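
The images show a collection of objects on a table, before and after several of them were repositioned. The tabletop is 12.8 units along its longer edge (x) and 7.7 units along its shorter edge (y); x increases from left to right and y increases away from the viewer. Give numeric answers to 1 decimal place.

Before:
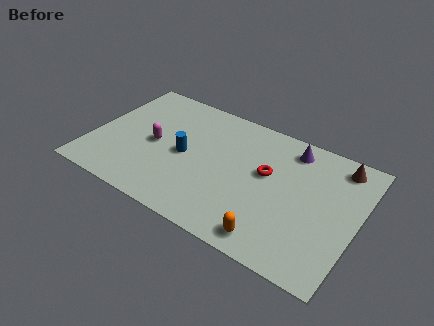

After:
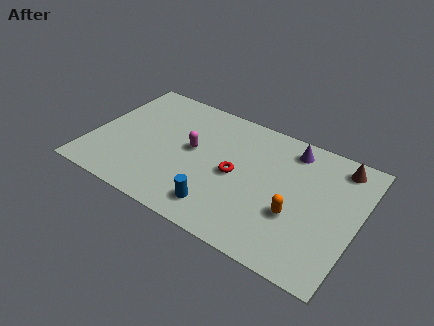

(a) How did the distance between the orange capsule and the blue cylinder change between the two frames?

-1.7

Before: roughly 5.4 units apart; after: 3.7. That's 1.7 units closer together.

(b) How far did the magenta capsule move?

1.9

The magenta capsule was near (3.0, 3.7) before and (4.8, 4.2) after, so it travelled √(1.8² + 0.5²) ≈ 1.9 units.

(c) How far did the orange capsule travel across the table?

2.0

The orange capsule was near (9.2, 1.0) before and (10.0, 2.8) after, so it travelled √(0.8² + 1.8²) ≈ 2.0 units.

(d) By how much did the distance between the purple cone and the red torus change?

+1.4

Before: roughly 2.2 units apart; after: 3.6. That's 1.4 units further apart.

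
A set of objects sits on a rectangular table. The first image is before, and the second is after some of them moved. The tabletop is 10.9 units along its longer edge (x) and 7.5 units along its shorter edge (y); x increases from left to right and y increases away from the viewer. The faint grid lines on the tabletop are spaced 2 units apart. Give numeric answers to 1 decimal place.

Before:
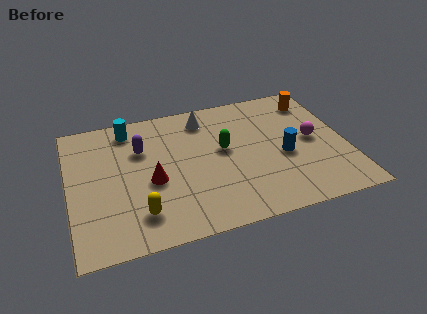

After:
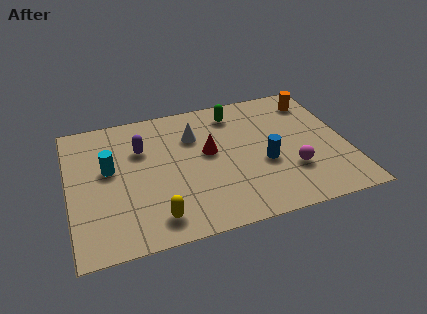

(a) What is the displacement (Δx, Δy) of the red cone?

(2.3, 1.0)

The red cone started near (3.2, 3.2) and ended near (5.5, 4.2).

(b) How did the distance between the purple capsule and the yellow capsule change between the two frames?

+0.4

They were about 3.5 units apart before and 3.9 after — 0.4 units further apart.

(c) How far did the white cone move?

1.0

The white cone was near (5.5, 6.2) before and (5.0, 5.3) after, so it travelled √(0.5² + 0.9²) ≈ 1.0 units.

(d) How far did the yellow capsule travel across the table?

0.7

The yellow capsule moved from about (2.6, 1.6) to (3.2, 1.2), a distance of √(0.6² + 0.4²) ≈ 0.7.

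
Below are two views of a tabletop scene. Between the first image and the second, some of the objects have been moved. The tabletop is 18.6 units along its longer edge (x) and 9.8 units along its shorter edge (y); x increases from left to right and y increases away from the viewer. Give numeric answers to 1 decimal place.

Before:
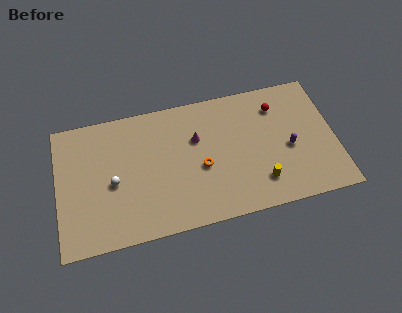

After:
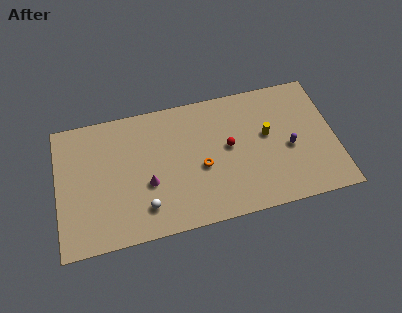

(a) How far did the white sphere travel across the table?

3.0

The white sphere was near (3.7, 4.4) before and (5.7, 2.1) after, so it travelled √(2.0² + 2.3²) ≈ 3.0 units.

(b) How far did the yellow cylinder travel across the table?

3.5

The yellow cylinder moved from about (13.4, 2.2) to (14.1, 5.6), a distance of √(0.7² + 3.4²) ≈ 3.5.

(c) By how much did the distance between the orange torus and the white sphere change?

-1.5

They were about 5.9 units apart before and 4.4 after — 1.5 units closer together.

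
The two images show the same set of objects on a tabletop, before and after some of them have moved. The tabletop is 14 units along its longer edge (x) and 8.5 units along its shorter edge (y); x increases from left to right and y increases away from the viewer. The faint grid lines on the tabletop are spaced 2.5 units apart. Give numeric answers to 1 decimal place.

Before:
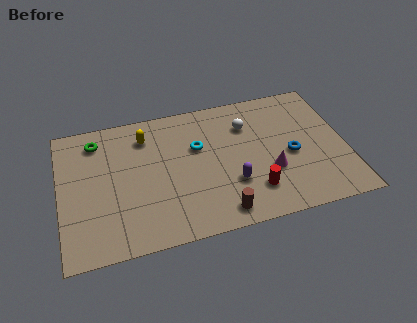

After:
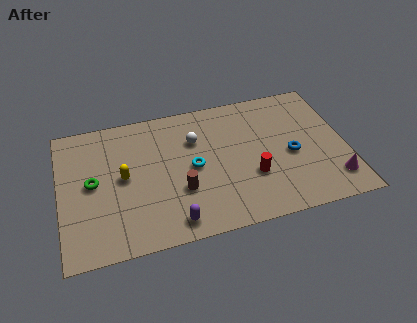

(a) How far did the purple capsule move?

3.4

From (8.3, 2.7) to (5.3, 1.1), the purple capsule covered √(3.0² + 1.6²) ≈ 3.4 units.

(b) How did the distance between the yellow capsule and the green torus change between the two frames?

-0.9

The distance was about 2.4 in the first image and 1.5 in the second, so they moved 0.9 units closer together.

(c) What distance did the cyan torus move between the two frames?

1.2

From (6.8, 5.4) to (6.5, 4.2), the cyan torus covered √(0.3² + 1.2²) ≈ 1.2 units.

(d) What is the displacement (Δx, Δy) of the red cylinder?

(0.0, 0.9)

The red cylinder started near (9.3, 2.0) and ended near (9.3, 2.9).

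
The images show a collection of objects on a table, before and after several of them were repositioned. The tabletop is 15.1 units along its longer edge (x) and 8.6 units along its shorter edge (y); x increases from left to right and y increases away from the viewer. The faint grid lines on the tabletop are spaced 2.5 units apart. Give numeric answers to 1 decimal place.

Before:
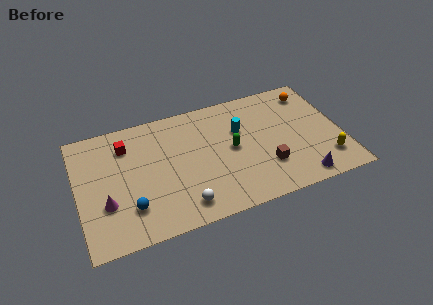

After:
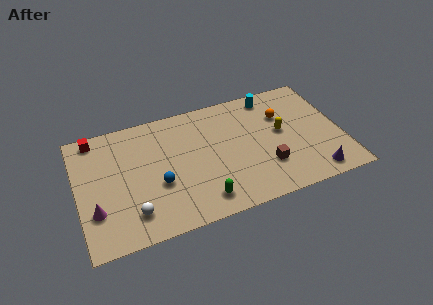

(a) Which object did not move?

the brown cube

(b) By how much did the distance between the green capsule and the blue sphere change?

-3.4

The distance was about 6.4 in the first image and 3.0 in the second, so they moved 3.4 units closer together.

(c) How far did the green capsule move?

3.6

The green capsule moved from about (8.8, 4.4) to (6.8, 1.4), a distance of √(2.0² + 3.0²) ≈ 3.6.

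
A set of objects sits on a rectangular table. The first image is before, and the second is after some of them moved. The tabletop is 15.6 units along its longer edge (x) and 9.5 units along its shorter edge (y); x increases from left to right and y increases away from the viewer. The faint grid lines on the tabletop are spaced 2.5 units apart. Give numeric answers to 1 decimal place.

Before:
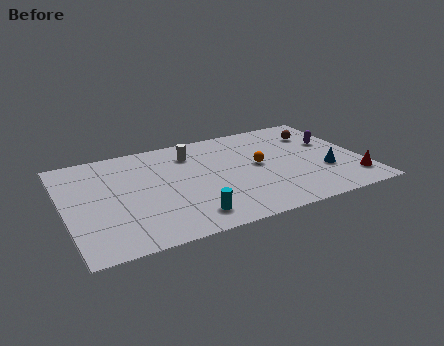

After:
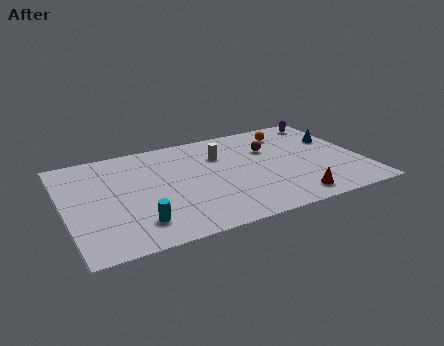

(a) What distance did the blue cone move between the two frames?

3.2

The blue cone moved from about (13.5, 3.2) to (14.6, 6.2), a distance of √(1.1² + 3.0²) ≈ 3.2.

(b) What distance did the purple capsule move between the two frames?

2.4

The purple capsule moved from about (14.3, 5.9) to (14.4, 8.3), a distance of √(0.1² + 2.4²) ≈ 2.4.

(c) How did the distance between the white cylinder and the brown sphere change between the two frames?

-4.2

Before: roughly 6.8 units apart; after: 2.6. That's 4.2 units closer together.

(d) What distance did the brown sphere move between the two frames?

2.8

The brown sphere was near (13.7, 7.1) before and (11.0, 6.4) after, so it travelled √(2.7² + 0.7²) ≈ 2.8 units.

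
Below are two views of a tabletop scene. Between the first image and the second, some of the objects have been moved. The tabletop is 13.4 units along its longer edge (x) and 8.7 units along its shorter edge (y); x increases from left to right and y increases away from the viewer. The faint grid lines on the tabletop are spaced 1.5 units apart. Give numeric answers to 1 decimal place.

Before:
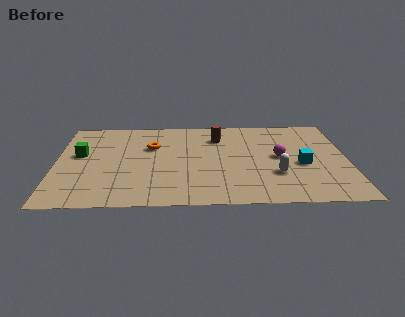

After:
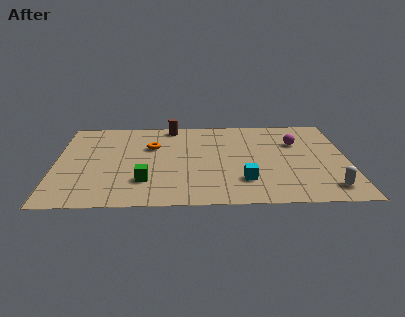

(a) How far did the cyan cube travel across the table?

3.1

The cyan cube was near (11.3, 3.7) before and (8.6, 2.2) after, so it travelled √(2.7² + 1.5²) ≈ 3.1 units.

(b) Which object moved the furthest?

the green cube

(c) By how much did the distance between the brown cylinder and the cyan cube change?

+1.7

The distance was about 4.8 in the first image and 6.5 in the second, so they moved 1.7 units further apart.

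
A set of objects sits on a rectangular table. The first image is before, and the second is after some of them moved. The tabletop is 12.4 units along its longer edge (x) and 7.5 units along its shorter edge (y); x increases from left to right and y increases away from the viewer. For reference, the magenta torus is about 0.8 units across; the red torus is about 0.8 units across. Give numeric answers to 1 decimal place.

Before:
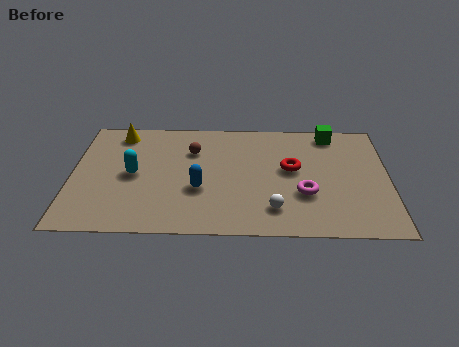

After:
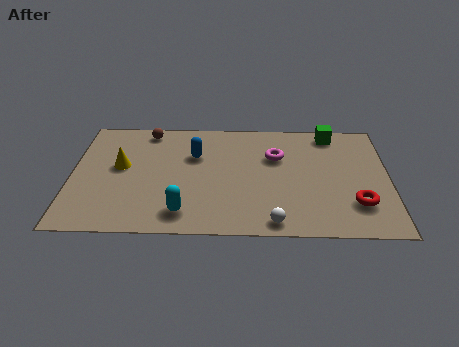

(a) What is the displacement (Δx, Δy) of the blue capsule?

(-0.2, 2.2)

The blue capsule started near (5.0, 2.8) and ended near (4.8, 5.0).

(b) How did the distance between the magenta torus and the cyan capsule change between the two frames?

-1.6

The distance was about 6.8 in the first image and 5.2 in the second, so they moved 1.6 units closer together.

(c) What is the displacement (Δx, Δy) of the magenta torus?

(-1.1, 2.4)

The magenta torus was at about (9.1, 2.6) and moved to about (8.0, 5.0).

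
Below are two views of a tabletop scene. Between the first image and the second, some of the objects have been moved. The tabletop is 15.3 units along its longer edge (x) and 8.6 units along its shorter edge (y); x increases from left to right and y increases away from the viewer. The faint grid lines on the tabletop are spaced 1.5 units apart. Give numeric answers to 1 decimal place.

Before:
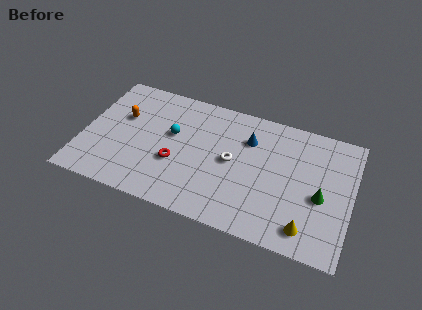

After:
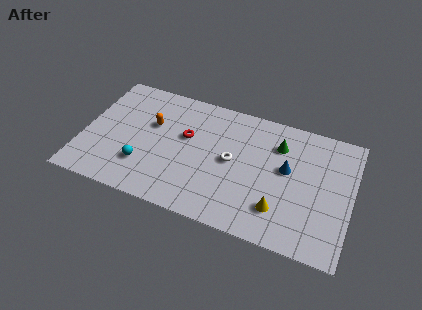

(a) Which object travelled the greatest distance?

the green cone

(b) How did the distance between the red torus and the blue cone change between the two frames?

+0.9

They were about 4.9 units apart before and 5.8 after — 0.9 units further apart.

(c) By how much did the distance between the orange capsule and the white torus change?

-1.7

The distance was about 6.5 in the first image and 4.8 in the second, so they moved 1.7 units closer together.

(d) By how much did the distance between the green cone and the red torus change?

-2.9

Before: roughly 8.2 units apart; after: 5.3. That's 2.9 units closer together.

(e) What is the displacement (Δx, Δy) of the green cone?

(-2.6, 2.7)

The green cone was at about (13.6, 3.7) and moved to about (11.0, 6.4).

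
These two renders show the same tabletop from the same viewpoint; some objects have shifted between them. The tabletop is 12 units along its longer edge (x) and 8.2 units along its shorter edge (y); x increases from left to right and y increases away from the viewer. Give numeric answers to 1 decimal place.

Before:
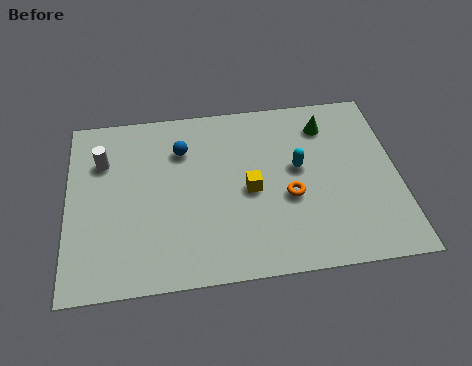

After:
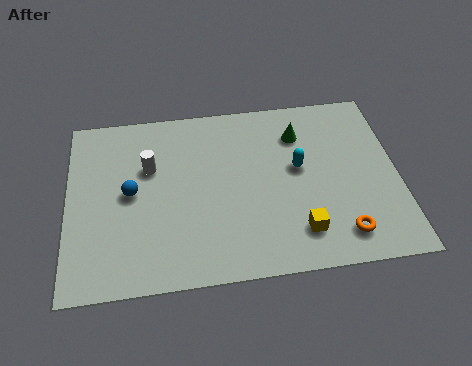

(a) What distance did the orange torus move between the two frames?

2.6

From (8.0, 3.3) to (9.8, 1.4), the orange torus covered √(1.8² + 1.9²) ≈ 2.6 units.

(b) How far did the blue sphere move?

2.6

The blue sphere moved from about (4.2, 6.0) to (2.3, 4.2), a distance of √(1.9² + 1.8²) ≈ 2.6.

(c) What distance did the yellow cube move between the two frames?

2.7

The yellow cube was near (6.6, 3.8) before and (8.3, 1.7) after, so it travelled √(1.7² + 2.1²) ≈ 2.7 units.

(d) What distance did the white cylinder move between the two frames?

1.8

From (1.3, 5.8) to (3.0, 5.3), the white cylinder covered √(1.7² + 0.5²) ≈ 1.8 units.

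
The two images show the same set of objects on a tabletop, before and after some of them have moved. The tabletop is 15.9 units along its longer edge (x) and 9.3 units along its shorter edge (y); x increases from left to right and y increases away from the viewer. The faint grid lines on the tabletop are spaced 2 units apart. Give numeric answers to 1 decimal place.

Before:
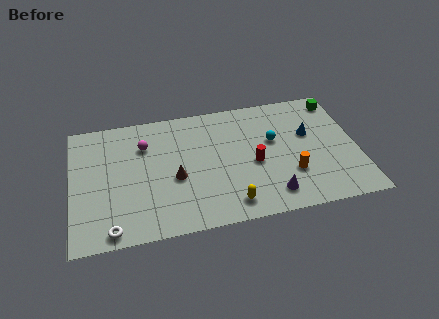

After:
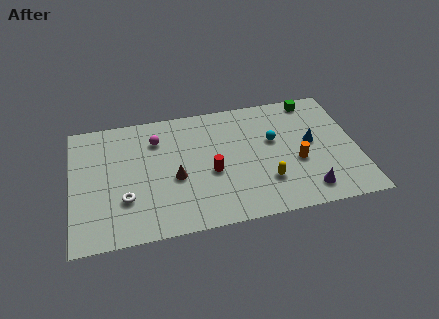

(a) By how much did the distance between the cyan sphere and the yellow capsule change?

-1.9

The distance was about 5.0 in the first image and 3.1 in the second, so they moved 1.9 units closer together.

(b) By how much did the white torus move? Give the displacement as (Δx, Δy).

(0.8, 2.0)

The white torus started near (2.1, 0.9) and ended near (2.9, 2.9).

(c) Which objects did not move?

the cyan sphere and the brown cone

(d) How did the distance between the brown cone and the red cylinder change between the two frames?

-2.4

The distance was about 4.4 in the first image and 2.0 in the second, so they moved 2.4 units closer together.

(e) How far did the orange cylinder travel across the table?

0.9

The orange cylinder moved from about (12.1, 2.9) to (12.5, 3.7), a distance of √(0.4² + 0.8²) ≈ 0.9.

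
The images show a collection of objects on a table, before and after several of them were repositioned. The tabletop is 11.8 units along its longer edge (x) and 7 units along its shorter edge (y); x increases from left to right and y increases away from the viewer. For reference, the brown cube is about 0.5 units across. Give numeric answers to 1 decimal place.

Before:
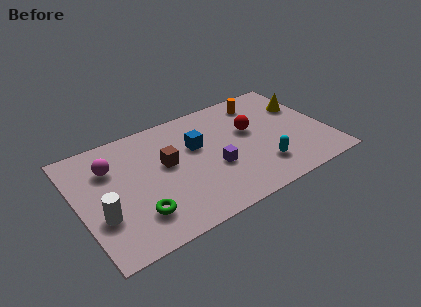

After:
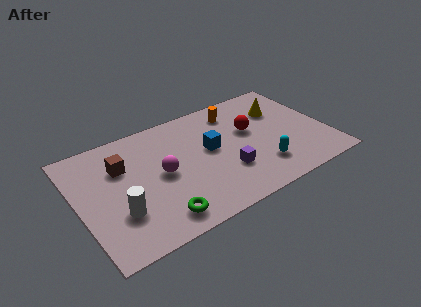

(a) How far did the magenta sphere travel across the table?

2.7

From (1.7, 5.0) to (3.9, 3.5), the magenta sphere covered √(2.2² + 1.5²) ≈ 2.7 units.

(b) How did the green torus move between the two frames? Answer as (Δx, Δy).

(0.9, -0.6)

The green torus started near (2.5, 1.7) and ended near (3.4, 1.1).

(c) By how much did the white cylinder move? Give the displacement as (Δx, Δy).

(0.8, -0.2)

The white cylinder started near (0.9, 2.4) and ended near (1.7, 2.2).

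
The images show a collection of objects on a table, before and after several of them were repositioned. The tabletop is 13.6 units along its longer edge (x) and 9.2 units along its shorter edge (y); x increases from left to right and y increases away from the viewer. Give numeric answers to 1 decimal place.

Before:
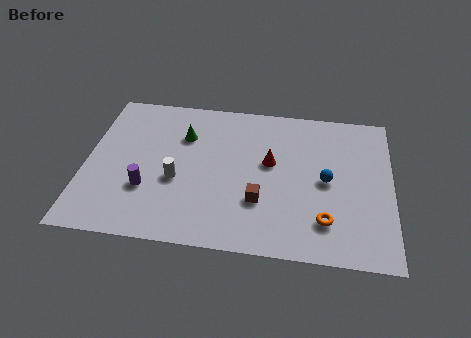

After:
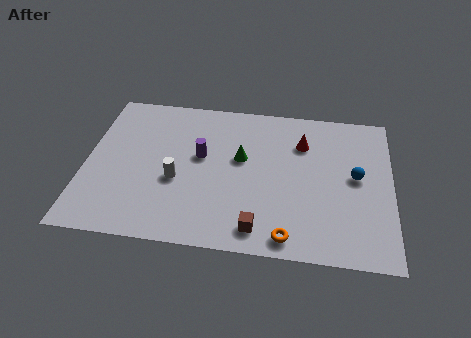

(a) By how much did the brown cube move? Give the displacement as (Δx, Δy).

(0.0, -1.6)

From the two frames, the brown cube sits at roughly (7.8, 2.9) before and (7.8, 1.3) after.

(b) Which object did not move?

the white cylinder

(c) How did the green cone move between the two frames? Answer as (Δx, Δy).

(2.6, -1.1)

From the two frames, the green cone sits at roughly (4.3, 6.5) before and (6.9, 5.4) after.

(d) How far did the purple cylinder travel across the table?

3.3

The purple cylinder moved from about (2.8, 3.0) to (5.1, 5.3), a distance of √(2.3² + 2.3²) ≈ 3.3.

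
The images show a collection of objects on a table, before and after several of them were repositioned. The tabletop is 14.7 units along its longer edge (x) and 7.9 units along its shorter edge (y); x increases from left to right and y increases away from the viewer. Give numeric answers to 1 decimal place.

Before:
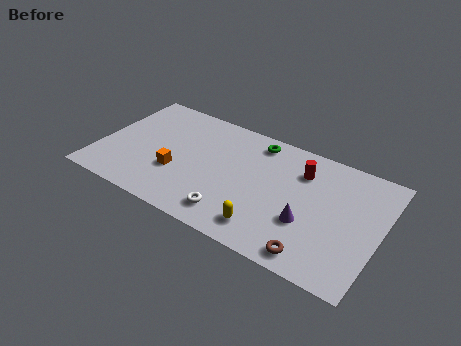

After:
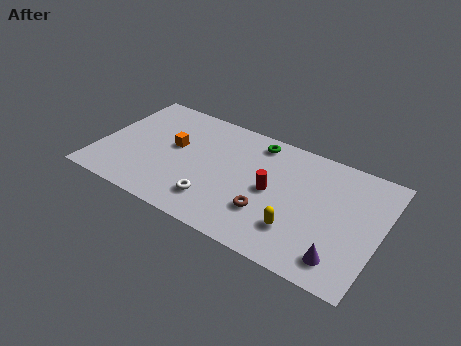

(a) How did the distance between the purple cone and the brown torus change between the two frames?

+2.1

Before: roughly 1.9 units apart; after: 4.0. That's 2.1 units further apart.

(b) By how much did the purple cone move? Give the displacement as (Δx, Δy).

(1.9, -1.4)

The purple cone was at about (11.1, 2.8) and moved to about (13.0, 1.4).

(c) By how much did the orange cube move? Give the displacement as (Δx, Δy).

(-0.4, 1.7)

From the two frames, the orange cube sits at roughly (4.2, 2.8) before and (3.8, 4.5) after.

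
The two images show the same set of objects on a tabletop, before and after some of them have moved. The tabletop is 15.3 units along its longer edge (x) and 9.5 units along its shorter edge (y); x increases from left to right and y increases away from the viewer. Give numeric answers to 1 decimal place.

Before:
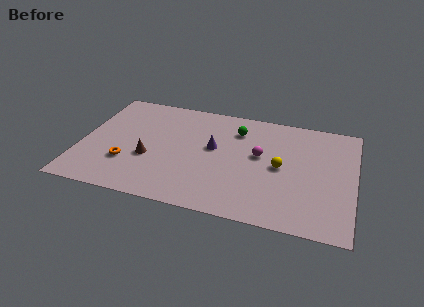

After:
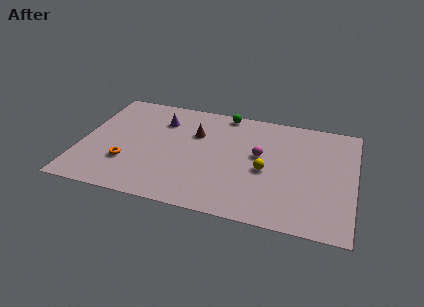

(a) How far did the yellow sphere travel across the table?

0.9

The yellow sphere was near (11.2, 4.7) before and (10.4, 4.2) after, so it travelled √(0.8² + 0.5²) ≈ 0.9 units.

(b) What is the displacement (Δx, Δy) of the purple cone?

(-3.1, 1.7)

The purple cone started near (7.4, 5.4) and ended near (4.3, 7.1).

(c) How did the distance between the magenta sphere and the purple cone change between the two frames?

+3.3

Before: roughly 2.6 units apart; after: 5.9. That's 3.3 units further apart.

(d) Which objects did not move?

the magenta sphere and the orange torus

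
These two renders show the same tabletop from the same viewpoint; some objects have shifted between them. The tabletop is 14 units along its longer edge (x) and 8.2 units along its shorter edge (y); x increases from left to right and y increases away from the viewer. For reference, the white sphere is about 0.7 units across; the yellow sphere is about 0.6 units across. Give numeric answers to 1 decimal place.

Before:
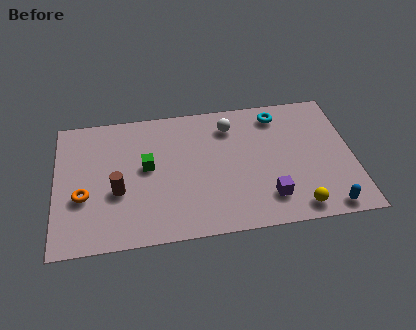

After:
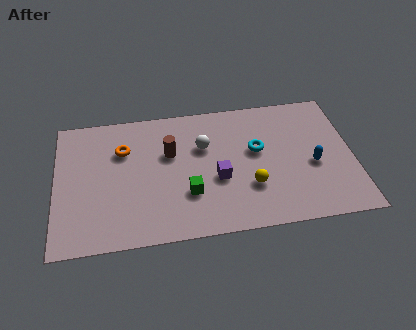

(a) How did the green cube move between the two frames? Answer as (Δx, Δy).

(1.9, -1.9)

The green cube started near (4.3, 4.5) and ended near (6.2, 2.6).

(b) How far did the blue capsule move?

2.7

The blue capsule moved from about (12.6, 0.8) to (12.1, 3.5), a distance of √(0.5² + 2.7²) ≈ 2.7.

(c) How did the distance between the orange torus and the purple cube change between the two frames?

-3.7

The distance was about 8.7 in the first image and 5.0 in the second, so they moved 3.7 units closer together.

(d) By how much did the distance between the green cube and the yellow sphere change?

-4.8

They were about 7.7 units apart before and 2.9 after — 4.8 units closer together.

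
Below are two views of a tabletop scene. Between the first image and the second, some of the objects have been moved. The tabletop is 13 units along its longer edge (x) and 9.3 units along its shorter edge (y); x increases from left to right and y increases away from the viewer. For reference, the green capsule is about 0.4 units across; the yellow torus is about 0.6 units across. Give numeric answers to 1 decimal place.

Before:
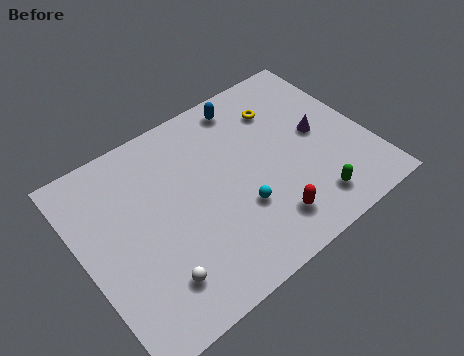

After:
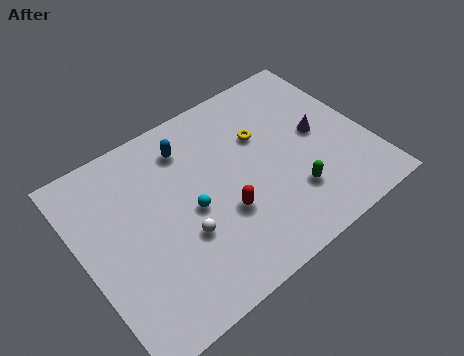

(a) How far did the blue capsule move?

3.0

From (8.2, 8.1) to (5.3, 7.4), the blue capsule covered √(2.9² + 0.7²) ≈ 3.0 units.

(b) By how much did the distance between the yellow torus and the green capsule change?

-1.8

They were about 5.4 units apart before and 3.6 after — 1.8 units closer together.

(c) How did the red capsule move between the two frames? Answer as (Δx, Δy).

(-1.7, 1.5)

The red capsule started near (7.8, 1.8) and ended near (6.1, 3.3).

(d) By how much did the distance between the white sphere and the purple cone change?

-1.8

They were about 8.7 units apart before and 6.9 after — 1.8 units closer together.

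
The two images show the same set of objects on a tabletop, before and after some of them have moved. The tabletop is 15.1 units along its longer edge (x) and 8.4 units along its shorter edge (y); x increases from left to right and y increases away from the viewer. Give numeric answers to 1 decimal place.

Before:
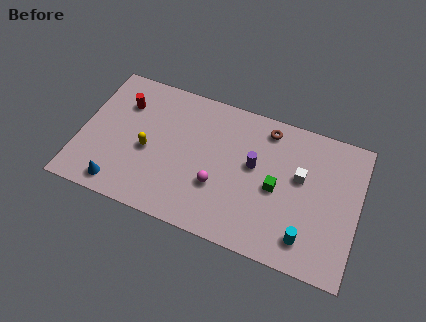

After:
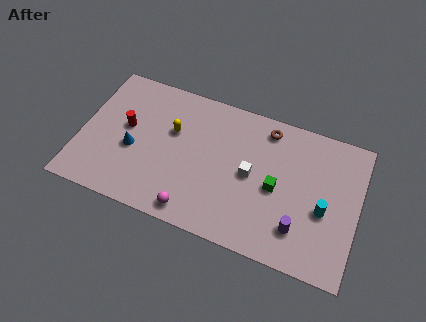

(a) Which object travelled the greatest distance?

the purple cylinder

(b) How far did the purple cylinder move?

3.9

From (9.4, 4.8) to (12.1, 2.0), the purple cylinder covered √(2.7² + 2.8²) ≈ 3.9 units.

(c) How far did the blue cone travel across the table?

2.5

From (2.4, 1.1) to (2.9, 3.5), the blue cone covered √(0.5² + 2.4²) ≈ 2.5 units.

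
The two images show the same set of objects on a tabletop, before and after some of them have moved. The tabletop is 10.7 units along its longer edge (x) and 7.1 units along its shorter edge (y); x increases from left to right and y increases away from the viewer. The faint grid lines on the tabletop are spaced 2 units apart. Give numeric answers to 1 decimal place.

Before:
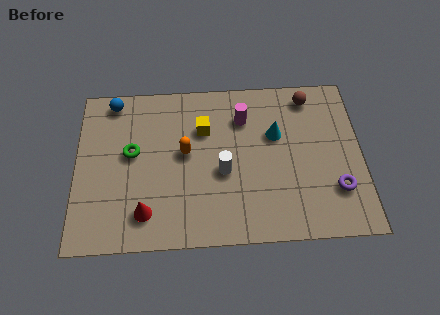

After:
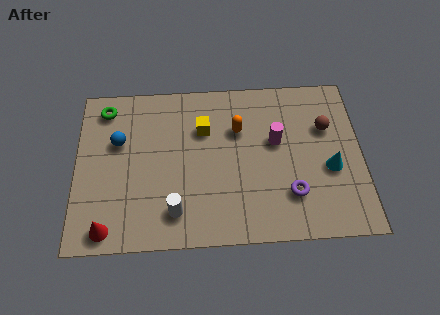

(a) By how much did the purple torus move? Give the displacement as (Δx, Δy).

(-1.7, -0.1)

The purple torus was at about (9.7, 2.0) and moved to about (8.0, 1.9).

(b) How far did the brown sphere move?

1.5

From (8.8, 6.1) to (9.4, 4.7), the brown sphere covered √(0.6² + 1.4²) ≈ 1.5 units.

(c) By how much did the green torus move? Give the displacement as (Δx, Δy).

(-1.0, 2.0)

From the two frames, the green torus sits at roughly (2.1, 4.0) before and (1.1, 6.0) after.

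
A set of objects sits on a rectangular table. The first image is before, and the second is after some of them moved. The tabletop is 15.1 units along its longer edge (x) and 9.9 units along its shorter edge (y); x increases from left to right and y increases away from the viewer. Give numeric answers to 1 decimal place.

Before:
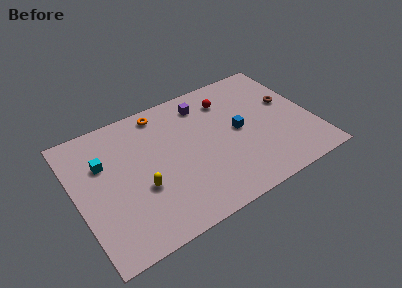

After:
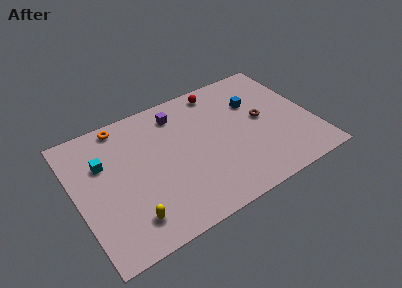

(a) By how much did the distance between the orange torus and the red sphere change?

+2.0

They were about 4.3 units apart before and 6.3 after — 2.0 units further apart.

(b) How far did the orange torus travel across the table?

2.5

The orange torus moved from about (5.9, 8.7) to (3.4, 8.9), a distance of √(2.5² + 0.2²) ≈ 2.5.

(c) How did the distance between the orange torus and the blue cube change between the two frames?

+2.8

They were about 5.8 units apart before and 8.6 after — 2.8 units further apart.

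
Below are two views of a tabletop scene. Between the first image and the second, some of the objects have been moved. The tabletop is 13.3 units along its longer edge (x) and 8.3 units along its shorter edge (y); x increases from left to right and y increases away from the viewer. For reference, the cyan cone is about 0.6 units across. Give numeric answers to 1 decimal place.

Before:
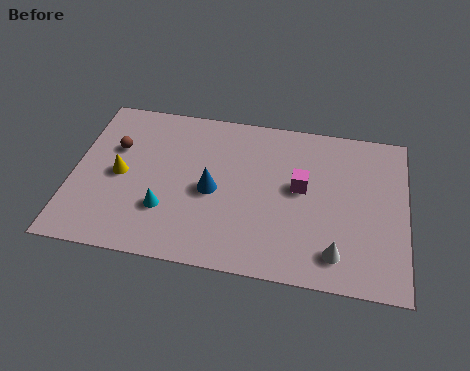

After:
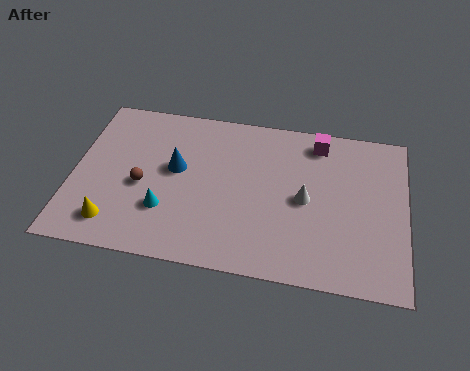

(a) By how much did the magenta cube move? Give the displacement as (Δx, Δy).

(0.6, 2.5)

The magenta cube started near (9.1, 4.6) and ended near (9.7, 7.1).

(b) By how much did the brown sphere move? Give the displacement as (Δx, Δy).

(1.2, -1.8)

From the two frames, the brown sphere sits at roughly (1.6, 5.4) before and (2.8, 3.6) after.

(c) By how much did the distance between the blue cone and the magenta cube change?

+2.5

Before: roughly 3.6 units apart; after: 6.1. That's 2.5 units further apart.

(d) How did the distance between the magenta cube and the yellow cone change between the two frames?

+2.5

The distance was about 7.2 in the first image and 9.7 in the second, so they moved 2.5 units further apart.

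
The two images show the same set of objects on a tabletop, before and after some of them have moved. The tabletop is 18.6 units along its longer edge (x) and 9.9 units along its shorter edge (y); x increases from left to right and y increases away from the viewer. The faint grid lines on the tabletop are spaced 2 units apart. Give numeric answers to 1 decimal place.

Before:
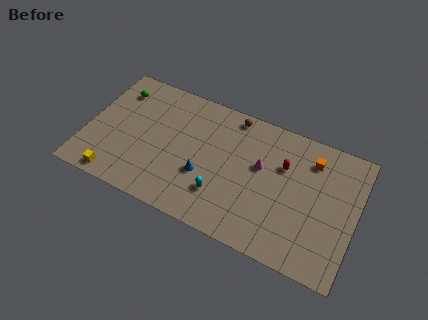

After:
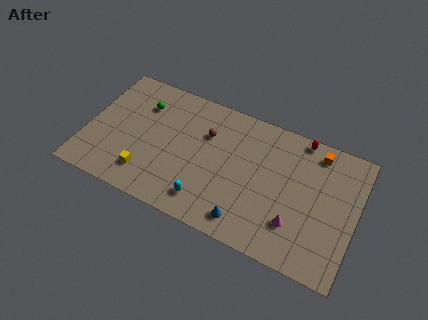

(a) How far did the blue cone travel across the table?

3.8

From (8.3, 3.6) to (11.5, 1.5), the blue cone covered √(3.2² + 2.1²) ≈ 3.8 units.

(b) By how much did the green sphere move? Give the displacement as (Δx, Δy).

(1.8, -0.5)

The green sphere was at about (1.7, 7.8) and moved to about (3.5, 7.3).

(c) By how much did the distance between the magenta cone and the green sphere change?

+1.6

The distance was about 10.5 in the first image and 12.1 in the second, so they moved 1.6 units further apart.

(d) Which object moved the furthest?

the magenta cone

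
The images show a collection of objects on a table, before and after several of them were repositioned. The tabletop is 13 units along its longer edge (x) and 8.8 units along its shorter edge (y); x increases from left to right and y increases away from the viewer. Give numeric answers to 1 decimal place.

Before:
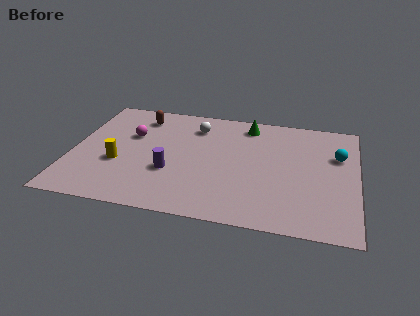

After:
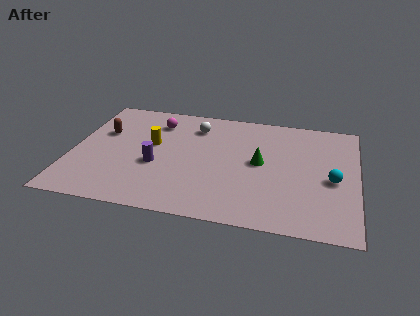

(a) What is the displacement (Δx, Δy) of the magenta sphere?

(1.1, 1.3)

The magenta sphere started near (2.6, 5.6) and ended near (3.7, 6.9).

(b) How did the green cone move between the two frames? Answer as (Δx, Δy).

(0.7, -2.9)

The green cone was at about (7.9, 7.5) and moved to about (8.6, 4.6).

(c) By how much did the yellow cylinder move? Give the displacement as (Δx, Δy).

(1.4, 1.8)

The yellow cylinder started near (2.2, 3.3) and ended near (3.6, 5.1).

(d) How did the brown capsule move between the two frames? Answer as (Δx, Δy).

(-1.6, -1.6)

The brown capsule was at about (2.9, 7.2) and moved to about (1.3, 5.6).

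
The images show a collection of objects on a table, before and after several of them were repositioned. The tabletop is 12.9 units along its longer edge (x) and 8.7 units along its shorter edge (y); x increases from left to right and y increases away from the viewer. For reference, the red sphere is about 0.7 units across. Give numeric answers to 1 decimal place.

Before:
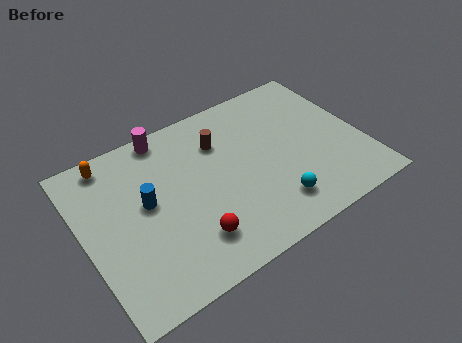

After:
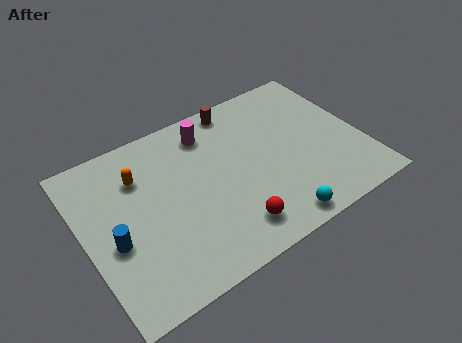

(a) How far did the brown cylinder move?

1.9

From (6.6, 6.3) to (7.7, 7.8), the brown cylinder covered √(1.1² + 1.5²) ≈ 1.9 units.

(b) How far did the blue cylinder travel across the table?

2.1

The blue cylinder moved from about (2.9, 4.8) to (1.2, 3.6), a distance of √(1.7² + 1.2²) ≈ 2.1.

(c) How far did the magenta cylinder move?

2.1

The magenta cylinder moved from about (4.3, 7.9) to (6.2, 7.1), a distance of √(1.9² + 0.8²) ≈ 2.1.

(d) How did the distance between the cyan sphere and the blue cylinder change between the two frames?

+1.3

The distance was about 6.2 in the first image and 7.5 in the second, so they moved 1.3 units further apart.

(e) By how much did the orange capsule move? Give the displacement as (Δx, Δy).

(1.1, -1.4)

From the two frames, the orange capsule sits at roughly (1.7, 7.7) before and (2.8, 6.3) after.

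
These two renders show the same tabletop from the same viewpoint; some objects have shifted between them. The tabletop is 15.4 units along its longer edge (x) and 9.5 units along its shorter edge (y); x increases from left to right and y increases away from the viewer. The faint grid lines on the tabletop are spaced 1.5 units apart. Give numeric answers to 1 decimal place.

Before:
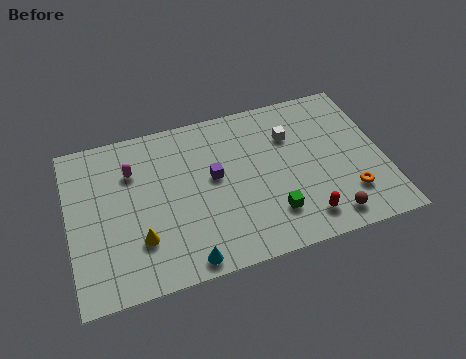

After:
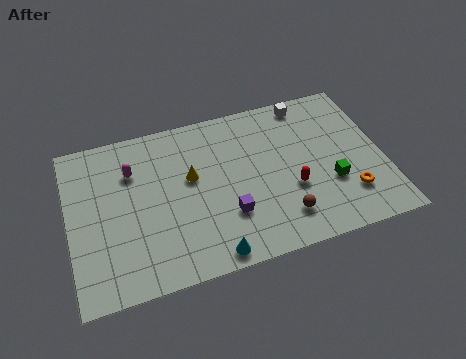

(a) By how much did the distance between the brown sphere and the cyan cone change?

-3.2

The distance was about 7.0 in the first image and 3.8 in the second, so they moved 3.2 units closer together.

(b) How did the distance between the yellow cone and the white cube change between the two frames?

-2.0

The distance was about 8.7 in the first image and 6.7 in the second, so they moved 2.0 units closer together.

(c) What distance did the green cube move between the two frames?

3.2

From (9.7, 2.3) to (12.7, 3.3), the green cube covered √(3.0² + 1.0²) ≈ 3.2 units.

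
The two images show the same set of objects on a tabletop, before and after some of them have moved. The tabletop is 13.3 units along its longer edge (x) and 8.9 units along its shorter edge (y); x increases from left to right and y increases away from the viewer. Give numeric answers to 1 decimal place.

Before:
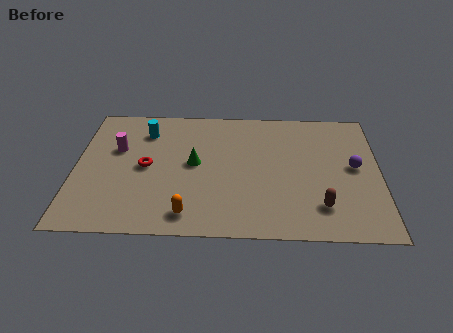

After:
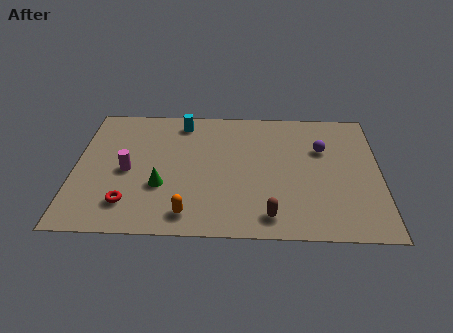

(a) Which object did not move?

the orange capsule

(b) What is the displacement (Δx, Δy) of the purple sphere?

(-1.4, 1.2)

The purple sphere was at about (12.2, 4.7) and moved to about (10.8, 5.9).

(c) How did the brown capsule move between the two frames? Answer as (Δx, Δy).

(-2.2, -0.7)

The brown capsule was at about (10.7, 2.0) and moved to about (8.5, 1.3).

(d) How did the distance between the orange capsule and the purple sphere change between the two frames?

-0.6

The distance was about 8.0 in the first image and 7.4 in the second, so they moved 0.6 units closer together.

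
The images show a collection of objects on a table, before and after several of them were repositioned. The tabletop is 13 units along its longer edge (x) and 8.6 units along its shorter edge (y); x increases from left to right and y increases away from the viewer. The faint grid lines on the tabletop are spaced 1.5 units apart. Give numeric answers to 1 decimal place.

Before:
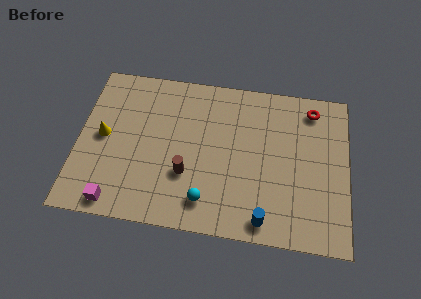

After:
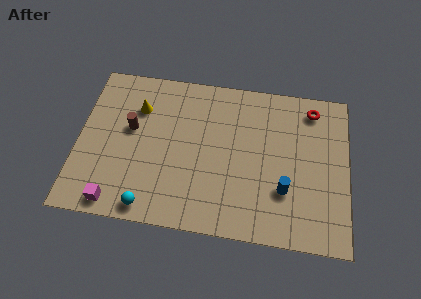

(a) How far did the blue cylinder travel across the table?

1.9

The blue cylinder moved from about (9.1, 1.0) to (10.0, 2.7), a distance of √(0.9² + 1.7²) ≈ 1.9.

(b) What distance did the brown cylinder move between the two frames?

3.5

The brown cylinder moved from about (5.3, 2.9) to (2.5, 5.0), a distance of √(2.8² + 2.1²) ≈ 3.5.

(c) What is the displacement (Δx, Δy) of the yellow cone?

(1.6, 1.8)

The yellow cone was at about (1.2, 4.4) and moved to about (2.8, 6.2).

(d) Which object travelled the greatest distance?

the brown cylinder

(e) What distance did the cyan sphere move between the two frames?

2.8

From (6.3, 1.6) to (3.6, 0.9), the cyan sphere covered √(2.7² + 0.7²) ≈ 2.8 units.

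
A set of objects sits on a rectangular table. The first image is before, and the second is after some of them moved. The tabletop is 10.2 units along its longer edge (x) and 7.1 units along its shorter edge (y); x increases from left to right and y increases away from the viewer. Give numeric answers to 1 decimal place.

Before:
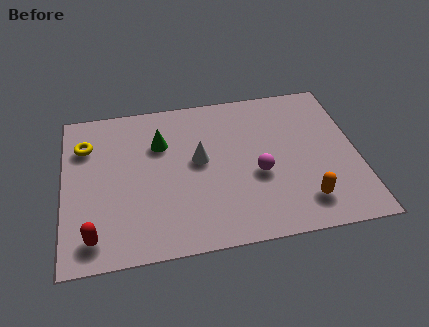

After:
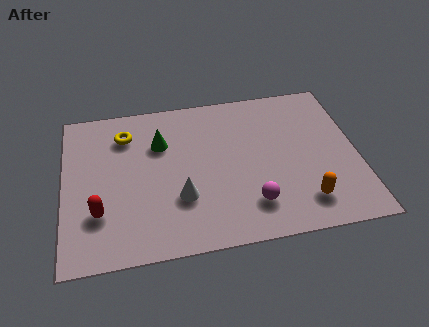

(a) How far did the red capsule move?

1.0

The red capsule moved from about (1.0, 1.1) to (1.2, 2.1), a distance of √(0.2² + 1.0²) ≈ 1.0.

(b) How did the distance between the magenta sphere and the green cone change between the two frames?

+0.6

They were about 3.9 units apart before and 4.5 after — 0.6 units further apart.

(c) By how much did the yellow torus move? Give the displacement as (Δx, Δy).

(1.4, 0.3)

The yellow torus started near (0.8, 5.2) and ended near (2.2, 5.5).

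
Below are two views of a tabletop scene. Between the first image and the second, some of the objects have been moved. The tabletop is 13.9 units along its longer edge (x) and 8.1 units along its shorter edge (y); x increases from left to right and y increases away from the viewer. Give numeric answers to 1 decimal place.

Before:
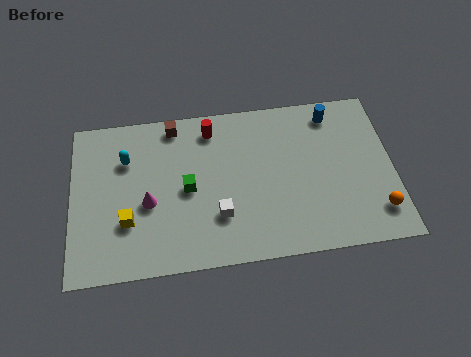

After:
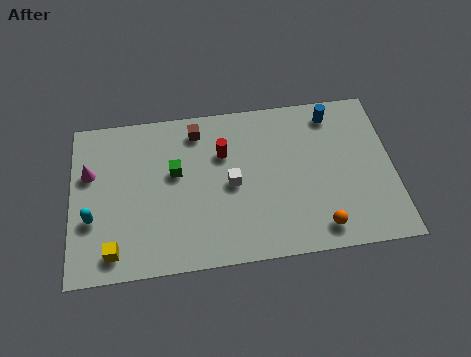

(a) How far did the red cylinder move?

1.4

From (6.1, 6.8) to (6.6, 5.5), the red cylinder covered √(0.5² + 1.3²) ≈ 1.4 units.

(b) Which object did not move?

the blue cylinder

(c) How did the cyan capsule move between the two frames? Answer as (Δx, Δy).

(-1.5, -2.8)

The cyan capsule was at about (2.4, 5.7) and moved to about (0.9, 2.9).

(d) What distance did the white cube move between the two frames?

1.6

The white cube moved from about (6.3, 2.4) to (6.9, 3.9), a distance of √(0.6² + 1.5²) ≈ 1.6.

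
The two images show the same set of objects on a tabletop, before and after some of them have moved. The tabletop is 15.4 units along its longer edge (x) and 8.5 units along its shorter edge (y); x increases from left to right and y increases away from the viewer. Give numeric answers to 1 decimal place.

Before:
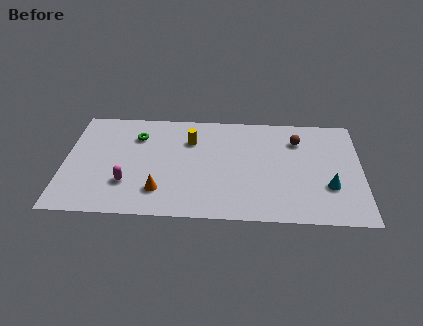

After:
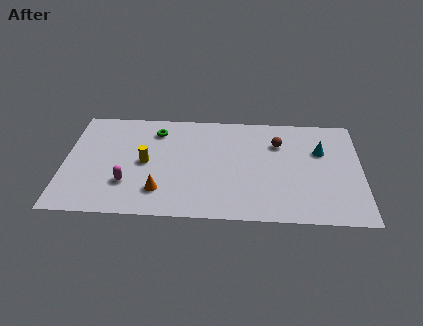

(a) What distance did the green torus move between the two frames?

1.1

The green torus moved from about (3.7, 6.3) to (4.7, 6.8), a distance of √(1.0² + 0.5²) ≈ 1.1.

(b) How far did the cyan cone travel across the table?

2.8

From (13.7, 2.8) to (13.3, 5.6), the cyan cone covered √(0.4² + 2.8²) ≈ 2.8 units.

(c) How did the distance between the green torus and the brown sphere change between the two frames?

-2.0

Before: roughly 8.4 units apart; after: 6.4. That's 2.0 units closer together.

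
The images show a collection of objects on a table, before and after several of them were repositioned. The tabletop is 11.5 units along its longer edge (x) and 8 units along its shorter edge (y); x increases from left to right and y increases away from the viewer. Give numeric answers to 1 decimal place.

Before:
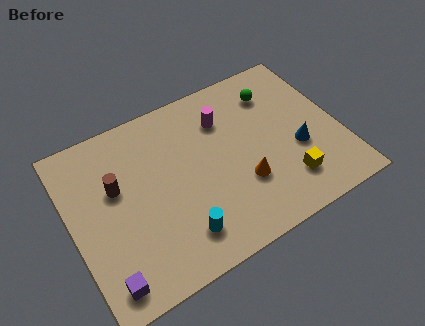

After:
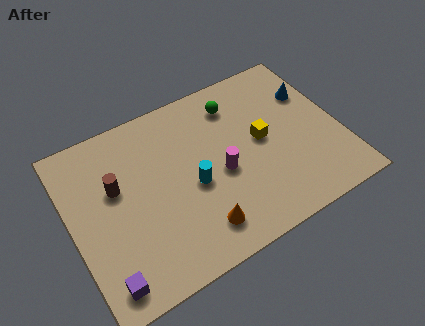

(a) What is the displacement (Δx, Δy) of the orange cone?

(-2.1, -1.1)

From the two frames, the orange cone sits at roughly (7.1, 2.6) before and (5.0, 1.5) after.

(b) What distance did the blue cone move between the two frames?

2.6

From (9.6, 3.1) to (10.6, 5.5), the blue cone covered √(1.0² + 2.4²) ≈ 2.6 units.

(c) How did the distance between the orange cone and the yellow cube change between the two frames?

+2.2

Before: roughly 2.0 units apart; after: 4.2. That's 2.2 units further apart.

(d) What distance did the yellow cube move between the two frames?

2.5

The yellow cube moved from about (8.9, 1.8) to (8.2, 4.2), a distance of √(0.7² + 2.4²) ≈ 2.5.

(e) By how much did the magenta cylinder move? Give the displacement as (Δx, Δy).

(-0.5, -2.4)

From the two frames, the magenta cylinder sits at roughly (6.8, 5.9) before and (6.3, 3.5) after.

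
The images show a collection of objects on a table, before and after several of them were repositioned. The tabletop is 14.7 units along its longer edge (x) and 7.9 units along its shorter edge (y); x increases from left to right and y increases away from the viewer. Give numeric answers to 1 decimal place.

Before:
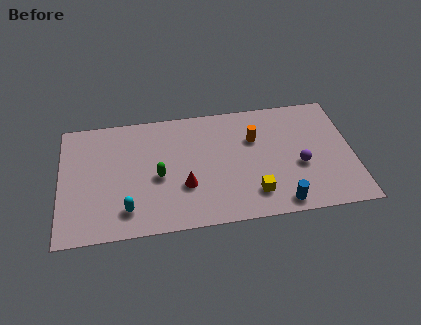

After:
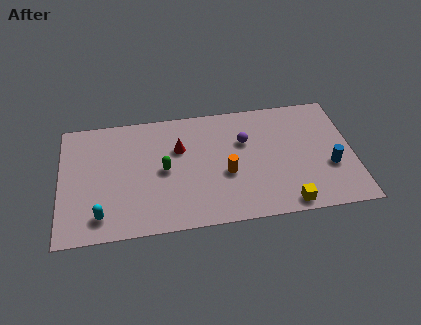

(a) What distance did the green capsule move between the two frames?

0.5

From (4.9, 3.5) to (5.2, 3.9), the green capsule covered √(0.3² + 0.4²) ≈ 0.5 units.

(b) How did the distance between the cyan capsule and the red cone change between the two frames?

+2.4

They were about 3.1 units apart before and 5.5 after — 2.4 units further apart.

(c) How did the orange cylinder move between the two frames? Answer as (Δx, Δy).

(-1.5, -2.1)

The orange cylinder started near (9.8, 5.3) and ended near (8.3, 3.2).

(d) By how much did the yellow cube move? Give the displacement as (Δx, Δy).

(1.6, -0.9)

The yellow cube started near (9.6, 1.7) and ended near (11.2, 0.8).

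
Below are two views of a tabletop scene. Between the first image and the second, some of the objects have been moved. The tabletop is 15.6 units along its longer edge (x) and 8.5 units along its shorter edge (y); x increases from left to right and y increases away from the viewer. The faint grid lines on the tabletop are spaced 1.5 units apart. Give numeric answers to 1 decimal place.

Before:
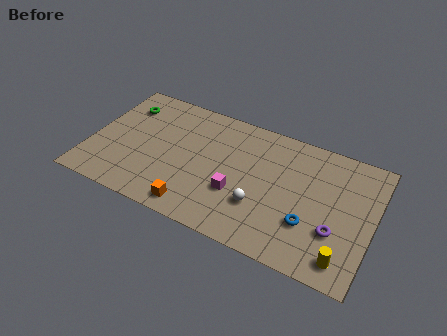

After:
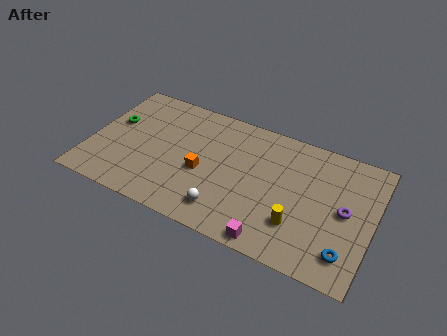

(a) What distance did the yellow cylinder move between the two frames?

2.8

From (14.3, 1.3) to (11.7, 2.4), the yellow cylinder covered √(2.6² + 1.1²) ≈ 2.8 units.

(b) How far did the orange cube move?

2.5

The orange cube was near (6.2, 1.1) before and (6.3, 3.6) after, so it travelled √(0.1² + 2.5²) ≈ 2.5 units.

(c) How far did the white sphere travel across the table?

2.1

The white sphere was near (9.6, 2.7) before and (7.8, 1.6) after, so it travelled √(1.8² + 1.1²) ≈ 2.1 units.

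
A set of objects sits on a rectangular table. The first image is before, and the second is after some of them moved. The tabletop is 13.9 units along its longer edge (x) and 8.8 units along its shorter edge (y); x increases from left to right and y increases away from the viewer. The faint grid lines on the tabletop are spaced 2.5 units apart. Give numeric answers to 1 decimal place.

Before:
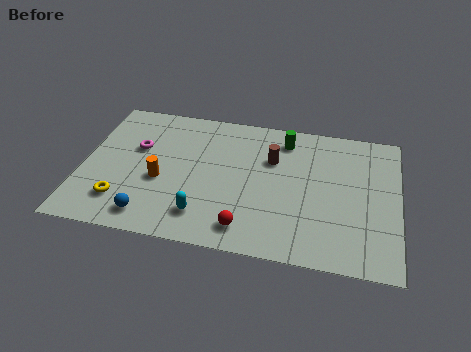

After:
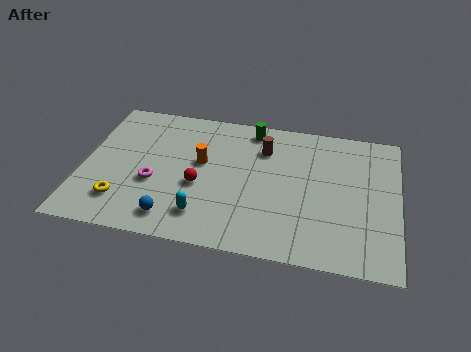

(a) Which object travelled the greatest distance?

the red sphere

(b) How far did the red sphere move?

3.1

From (7.4, 1.4) to (5.2, 3.6), the red sphere covered √(2.2² + 2.2²) ≈ 3.1 units.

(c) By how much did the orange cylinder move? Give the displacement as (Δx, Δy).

(1.7, 1.5)

From the two frames, the orange cylinder sits at roughly (3.5, 3.6) before and (5.2, 5.1) after.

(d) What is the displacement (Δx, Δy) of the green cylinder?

(-1.5, 0.4)

From the two frames, the green cylinder sits at roughly (8.8, 7.3) before and (7.3, 7.7) after.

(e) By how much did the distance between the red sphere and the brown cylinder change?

-0.6

Before: roughly 4.6 units apart; after: 4.0. That's 0.6 units closer together.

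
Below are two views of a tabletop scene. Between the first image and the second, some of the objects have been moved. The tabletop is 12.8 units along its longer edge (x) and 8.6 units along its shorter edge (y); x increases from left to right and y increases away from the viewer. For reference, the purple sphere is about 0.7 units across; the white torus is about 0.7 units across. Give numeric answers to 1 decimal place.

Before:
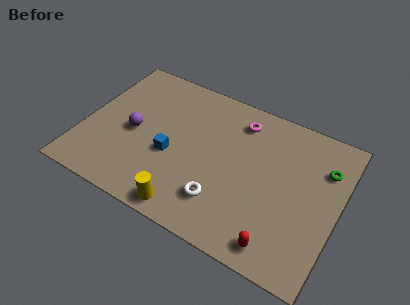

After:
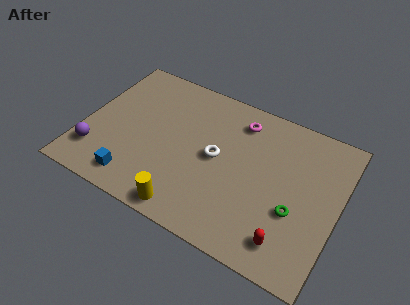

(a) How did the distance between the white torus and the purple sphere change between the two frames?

+1.1

Before: roughly 5.2 units apart; after: 6.3. That's 1.1 units further apart.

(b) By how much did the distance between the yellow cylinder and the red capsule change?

+0.4

Before: roughly 4.5 units apart; after: 4.9. That's 0.4 units further apart.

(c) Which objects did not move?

the yellow cylinder and the magenta torus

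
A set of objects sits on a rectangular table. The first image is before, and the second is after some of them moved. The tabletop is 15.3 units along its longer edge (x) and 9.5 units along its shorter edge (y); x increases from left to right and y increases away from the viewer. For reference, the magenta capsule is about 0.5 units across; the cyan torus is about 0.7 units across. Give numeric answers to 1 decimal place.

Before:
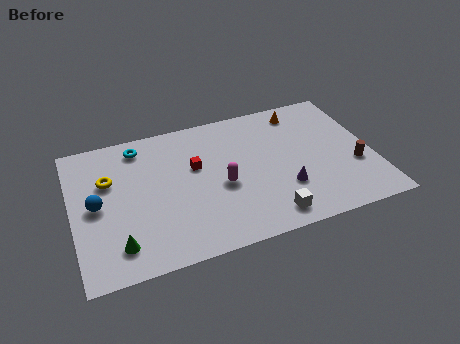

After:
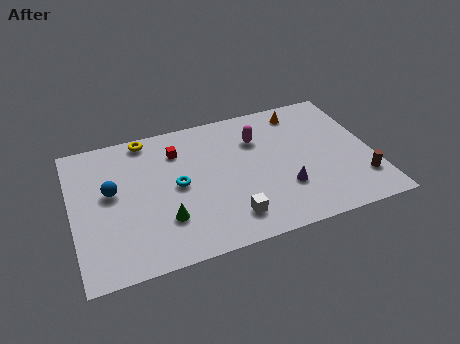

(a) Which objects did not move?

the purple cone and the orange cone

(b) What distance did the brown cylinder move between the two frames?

1.1

The brown cylinder moved from about (14.3, 3.4) to (14.5, 2.3), a distance of √(0.2² + 1.1²) ≈ 1.1.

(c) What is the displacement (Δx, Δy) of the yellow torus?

(2.1, 2.4)

The yellow torus was at about (1.9, 6.2) and moved to about (4.0, 8.6).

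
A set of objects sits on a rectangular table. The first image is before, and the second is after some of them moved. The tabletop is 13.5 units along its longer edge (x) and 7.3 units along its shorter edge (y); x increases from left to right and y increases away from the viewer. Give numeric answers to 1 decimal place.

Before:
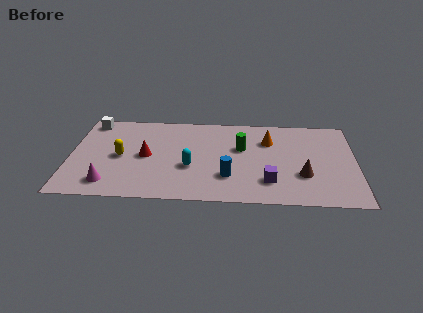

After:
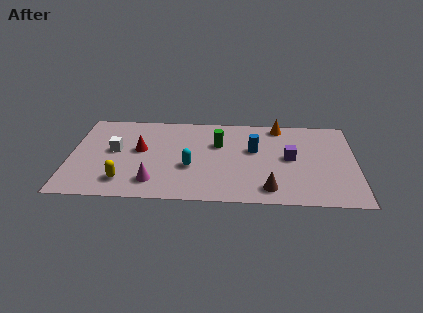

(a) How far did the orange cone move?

1.4

The orange cone moved from about (9.4, 5.2) to (9.9, 6.5), a distance of √(0.5² + 1.3²) ≈ 1.4.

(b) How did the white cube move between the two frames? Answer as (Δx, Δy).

(1.2, -2.4)

The white cube started near (0.9, 6.4) and ended near (2.1, 4.0).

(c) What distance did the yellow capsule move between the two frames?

2.0

The yellow capsule was near (2.4, 3.5) before and (2.6, 1.5) after, so it travelled √(0.2² + 2.0²) ≈ 2.0 units.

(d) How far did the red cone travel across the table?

0.6

The red cone was near (3.6, 3.6) before and (3.3, 4.1) after, so it travelled √(0.3² + 0.5²) ≈ 0.6 units.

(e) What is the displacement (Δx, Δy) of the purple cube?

(1.0, 2.0)

From the two frames, the purple cube sits at roughly (9.4, 1.8) before and (10.4, 3.8) after.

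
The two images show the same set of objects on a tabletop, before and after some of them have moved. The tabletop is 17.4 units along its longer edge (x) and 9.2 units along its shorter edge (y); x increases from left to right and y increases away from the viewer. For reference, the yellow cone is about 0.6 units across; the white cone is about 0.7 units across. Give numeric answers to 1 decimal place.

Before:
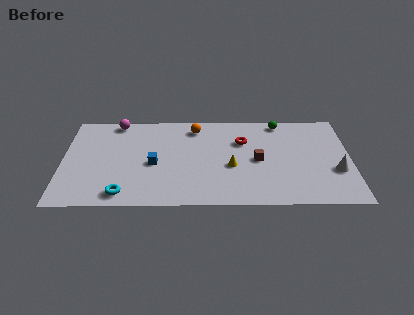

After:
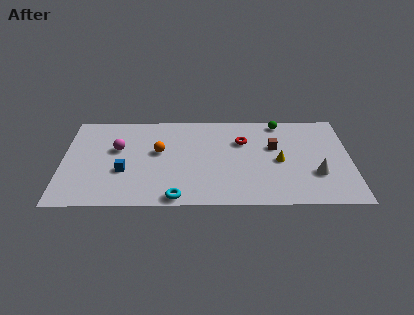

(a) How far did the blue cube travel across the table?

1.9

The blue cube was near (5.5, 4.1) before and (3.7, 3.4) after, so it travelled √(1.8² + 0.7²) ≈ 1.9 units.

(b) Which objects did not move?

the green sphere and the red torus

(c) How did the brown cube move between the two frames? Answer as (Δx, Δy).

(1.0, 1.3)

The brown cube started near (11.8, 4.4) and ended near (12.8, 5.7).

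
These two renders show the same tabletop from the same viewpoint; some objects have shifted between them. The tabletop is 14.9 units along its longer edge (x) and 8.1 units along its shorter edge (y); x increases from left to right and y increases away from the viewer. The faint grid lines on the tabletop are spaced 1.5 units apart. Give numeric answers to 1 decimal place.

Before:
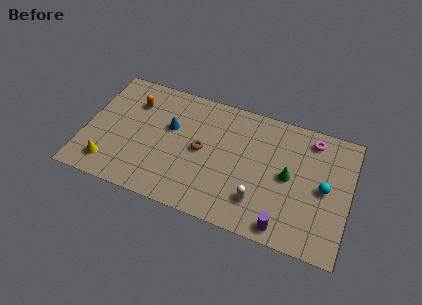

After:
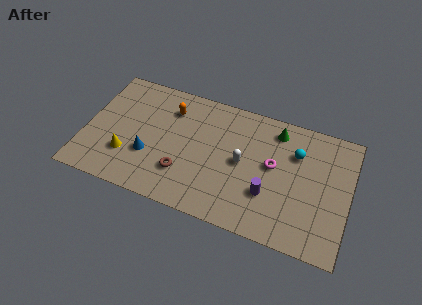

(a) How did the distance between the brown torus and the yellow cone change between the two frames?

-2.4

They were about 5.6 units apart before and 3.2 after — 2.4 units closer together.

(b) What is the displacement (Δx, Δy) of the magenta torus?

(-2.0, -2.4)

The magenta torus started near (12.6, 6.9) and ended near (10.6, 4.5).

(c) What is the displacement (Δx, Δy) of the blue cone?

(-1.0, -2.2)

The blue cone started near (4.7, 5.0) and ended near (3.7, 2.8).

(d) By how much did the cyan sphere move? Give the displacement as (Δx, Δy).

(-1.7, 1.7)

From the two frames, the cyan sphere sits at roughly (13.5, 4.0) before and (11.8, 5.7) after.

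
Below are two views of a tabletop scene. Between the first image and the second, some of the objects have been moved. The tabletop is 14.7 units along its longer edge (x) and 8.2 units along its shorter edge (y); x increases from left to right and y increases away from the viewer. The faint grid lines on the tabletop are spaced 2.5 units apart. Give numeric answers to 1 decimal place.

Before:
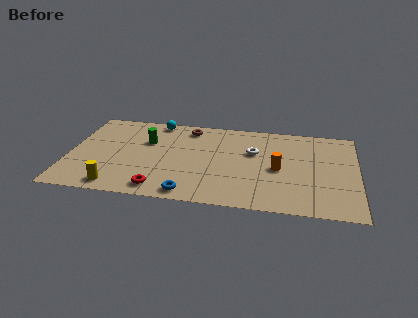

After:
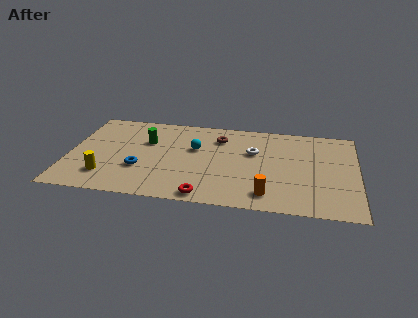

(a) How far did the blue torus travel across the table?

3.2

From (6.3, 0.9) to (3.7, 2.8), the blue torus covered √(2.6² + 1.9²) ≈ 3.2 units.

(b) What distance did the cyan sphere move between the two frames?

3.1

The cyan sphere moved from about (4.3, 7.4) to (6.4, 5.1), a distance of √(2.1² + 2.3²) ≈ 3.1.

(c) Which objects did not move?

the white torus and the green cylinder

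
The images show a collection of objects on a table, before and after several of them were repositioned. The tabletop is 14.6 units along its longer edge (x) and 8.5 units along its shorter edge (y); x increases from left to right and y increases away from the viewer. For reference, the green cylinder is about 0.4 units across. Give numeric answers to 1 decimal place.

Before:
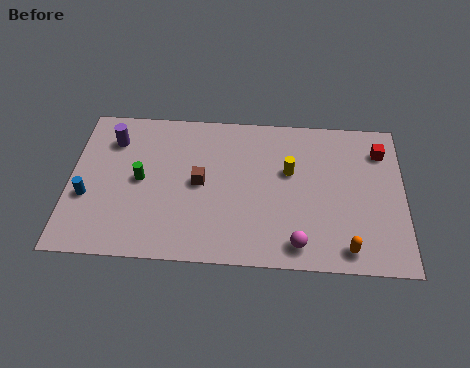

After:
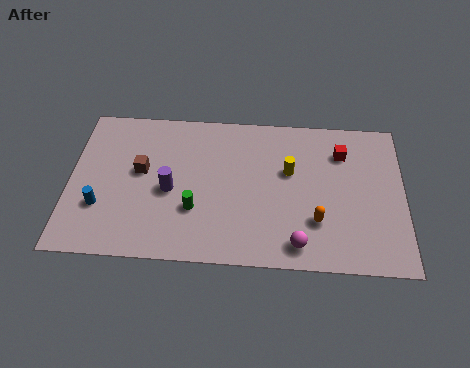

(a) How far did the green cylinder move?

2.8

From (3.1, 4.3) to (5.5, 2.8), the green cylinder covered √(2.4² + 1.5²) ≈ 2.8 units.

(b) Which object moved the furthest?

the purple cylinder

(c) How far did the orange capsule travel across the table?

1.9

The orange capsule was near (12.1, 1.1) before and (10.8, 2.5) after, so it travelled √(1.3² + 1.4²) ≈ 1.9 units.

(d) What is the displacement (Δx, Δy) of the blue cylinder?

(0.6, -0.5)

The blue cylinder started near (0.8, 3.2) and ended near (1.4, 2.7).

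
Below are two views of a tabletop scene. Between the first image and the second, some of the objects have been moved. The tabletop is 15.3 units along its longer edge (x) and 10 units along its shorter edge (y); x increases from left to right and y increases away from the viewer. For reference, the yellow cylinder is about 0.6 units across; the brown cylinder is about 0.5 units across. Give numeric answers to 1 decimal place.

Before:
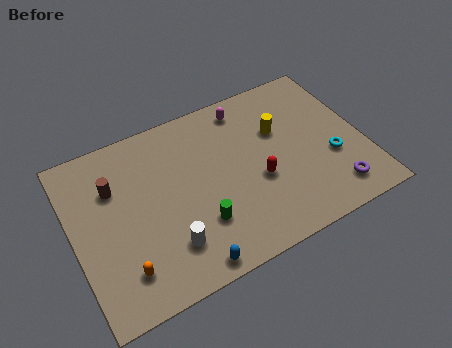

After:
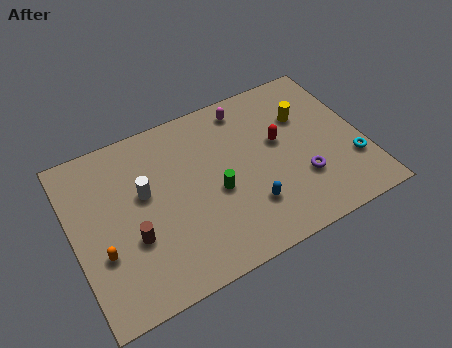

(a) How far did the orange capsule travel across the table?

1.7

From (2.2, 2.1) to (1.3, 3.5), the orange capsule covered √(0.9² + 1.4²) ≈ 1.7 units.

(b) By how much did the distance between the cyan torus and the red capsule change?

+0.6

The distance was about 3.9 in the first image and 4.5 in the second, so they moved 0.6 units further apart.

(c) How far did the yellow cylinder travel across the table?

1.4

From (11.1, 6.5) to (12.5, 6.8), the yellow cylinder covered √(1.4² + 0.3²) ≈ 1.4 units.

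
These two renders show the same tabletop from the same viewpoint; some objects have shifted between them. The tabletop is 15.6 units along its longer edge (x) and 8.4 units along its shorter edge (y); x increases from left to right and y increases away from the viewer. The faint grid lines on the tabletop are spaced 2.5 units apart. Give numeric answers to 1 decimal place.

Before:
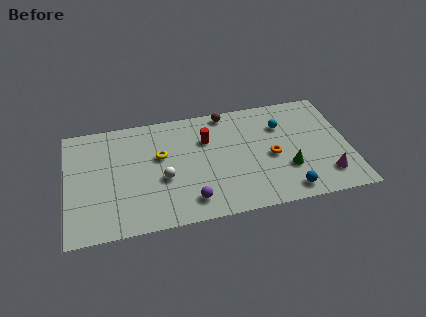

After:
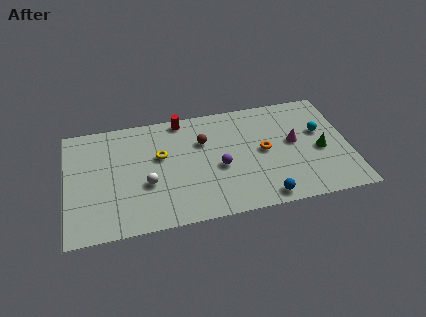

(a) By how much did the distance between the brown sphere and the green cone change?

+0.9

Before: roughly 5.8 units apart; after: 6.7. That's 0.9 units further apart.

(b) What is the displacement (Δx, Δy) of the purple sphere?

(1.7, 2.1)

The purple sphere was at about (6.7, 1.5) and moved to about (8.4, 3.6).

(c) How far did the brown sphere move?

2.4

The brown sphere moved from about (9.0, 7.6) to (7.6, 5.7), a distance of √(1.4² + 1.9²) ≈ 2.4.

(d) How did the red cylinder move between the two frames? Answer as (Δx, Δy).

(-1.3, 1.8)

The red cylinder was at about (7.8, 5.8) and moved to about (6.5, 7.6).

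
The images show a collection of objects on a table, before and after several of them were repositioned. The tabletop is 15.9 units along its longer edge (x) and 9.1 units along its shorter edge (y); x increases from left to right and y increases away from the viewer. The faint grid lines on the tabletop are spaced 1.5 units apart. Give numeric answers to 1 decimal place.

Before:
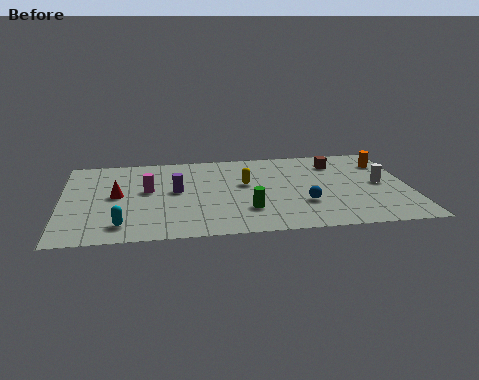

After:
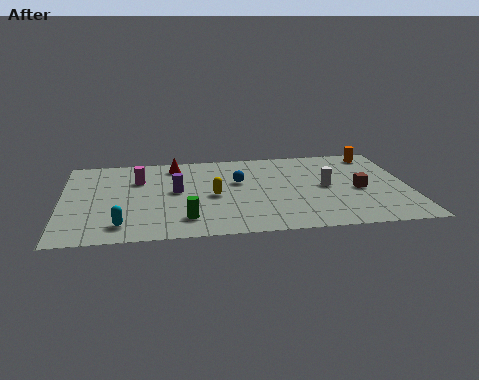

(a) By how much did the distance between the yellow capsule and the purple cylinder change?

-1.4

The distance was about 3.2 in the first image and 1.8 in the second, so they moved 1.4 units closer together.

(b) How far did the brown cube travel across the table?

3.1

From (12.7, 7.1) to (13.6, 4.1), the brown cube covered √(0.9² + 3.0²) ≈ 3.1 units.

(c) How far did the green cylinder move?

2.9

The green cylinder moved from about (8.4, 2.5) to (5.6, 1.9), a distance of √(2.8² + 0.6²) ≈ 2.9.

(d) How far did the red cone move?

4.0

The red cone moved from about (2.5, 4.7) to (5.2, 7.7), a distance of √(2.7² + 3.0²) ≈ 4.0.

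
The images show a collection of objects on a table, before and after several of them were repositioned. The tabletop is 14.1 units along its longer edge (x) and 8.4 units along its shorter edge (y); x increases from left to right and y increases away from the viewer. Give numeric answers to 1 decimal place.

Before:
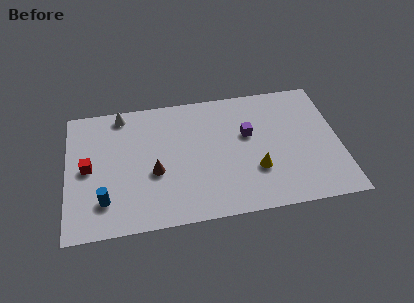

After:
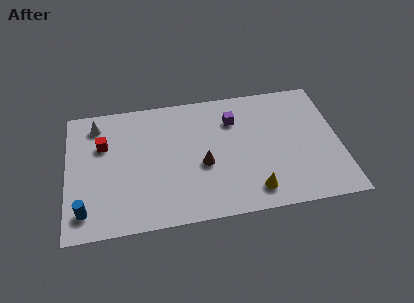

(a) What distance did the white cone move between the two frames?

1.4

The white cone was near (2.9, 7.5) before and (1.6, 7.0) after, so it travelled √(1.3² + 0.5²) ≈ 1.4 units.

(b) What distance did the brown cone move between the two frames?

2.5

The brown cone was near (4.5, 3.4) before and (7.0, 3.5) after, so it travelled √(2.5² + 0.1²) ≈ 2.5 units.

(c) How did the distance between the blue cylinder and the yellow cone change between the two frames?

+0.8

Before: roughly 7.8 units apart; after: 8.6. That's 0.8 units further apart.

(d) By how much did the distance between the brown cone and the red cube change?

+2.0

The distance was about 3.5 in the first image and 5.5 in the second, so they moved 2.0 units further apart.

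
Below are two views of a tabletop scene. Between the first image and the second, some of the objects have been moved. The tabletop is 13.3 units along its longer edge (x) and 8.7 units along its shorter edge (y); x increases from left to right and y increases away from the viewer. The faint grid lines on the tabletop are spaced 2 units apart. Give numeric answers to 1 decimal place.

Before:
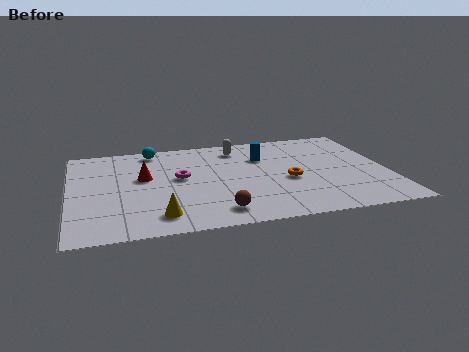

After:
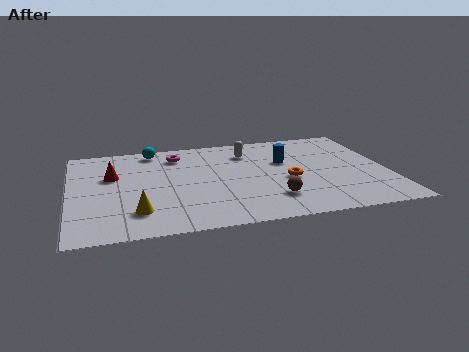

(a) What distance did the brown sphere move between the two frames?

2.4

From (6.0, 1.4) to (8.3, 2.1), the brown sphere covered √(2.3² + 0.7²) ≈ 2.4 units.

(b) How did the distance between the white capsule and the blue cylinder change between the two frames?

+0.4

They were about 1.5 units apart before and 1.9 after — 0.4 units further apart.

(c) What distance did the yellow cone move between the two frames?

1.0

From (3.6, 1.5) to (2.7, 2.0), the yellow cone covered √(0.9² + 0.5²) ≈ 1.0 units.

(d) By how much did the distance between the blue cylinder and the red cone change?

+2.1

The distance was about 5.2 in the first image and 7.3 in the second, so they moved 2.1 units further apart.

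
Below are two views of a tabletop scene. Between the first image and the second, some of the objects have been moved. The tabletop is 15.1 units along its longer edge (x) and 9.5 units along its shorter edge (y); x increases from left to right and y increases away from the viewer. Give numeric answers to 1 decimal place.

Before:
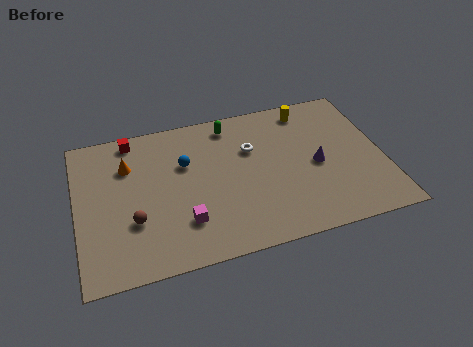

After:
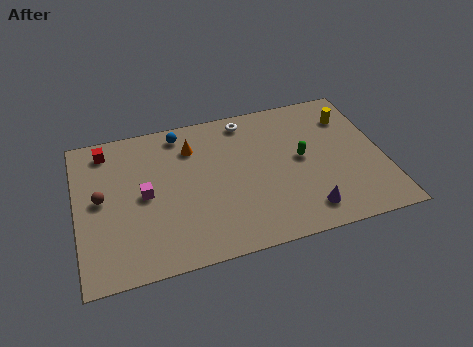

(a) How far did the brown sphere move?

2.3

The brown sphere was near (2.7, 3.2) before and (1.2, 5.0) after, so it travelled √(1.5² + 1.8²) ≈ 2.3 units.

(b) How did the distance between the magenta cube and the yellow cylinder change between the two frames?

+2.0

The distance was about 8.7 in the first image and 10.7 in the second, so they moved 2.0 units further apart.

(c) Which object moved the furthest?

the green capsule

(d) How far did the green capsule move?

4.6

The green capsule moved from about (7.8, 8.2) to (11.1, 5.0), a distance of √(3.3² + 3.2²) ≈ 4.6.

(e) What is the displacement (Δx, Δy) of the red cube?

(-1.3, -0.4)

The red cube started near (2.9, 8.5) and ended near (1.6, 8.1).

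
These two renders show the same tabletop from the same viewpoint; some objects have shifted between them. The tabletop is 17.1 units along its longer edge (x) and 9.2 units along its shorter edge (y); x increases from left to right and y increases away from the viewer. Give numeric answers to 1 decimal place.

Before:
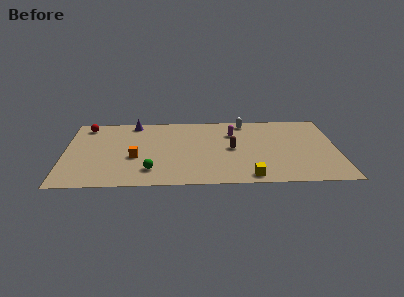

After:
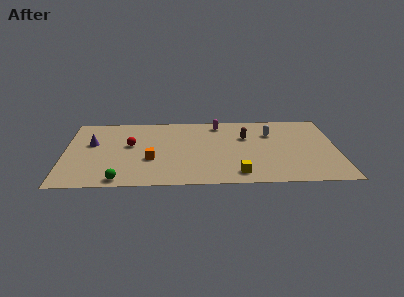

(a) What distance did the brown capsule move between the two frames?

1.7

The brown capsule moved from about (10.5, 4.6) to (11.4, 6.1), a distance of √(0.9² + 1.5²) ≈ 1.7.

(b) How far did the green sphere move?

2.2

The green sphere was near (5.4, 2.0) before and (3.5, 0.9) after, so it travelled √(1.9² + 1.1²) ≈ 2.2 units.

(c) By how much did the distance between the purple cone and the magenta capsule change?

+1.8

The distance was about 6.5 in the first image and 8.3 in the second, so they moved 1.8 units further apart.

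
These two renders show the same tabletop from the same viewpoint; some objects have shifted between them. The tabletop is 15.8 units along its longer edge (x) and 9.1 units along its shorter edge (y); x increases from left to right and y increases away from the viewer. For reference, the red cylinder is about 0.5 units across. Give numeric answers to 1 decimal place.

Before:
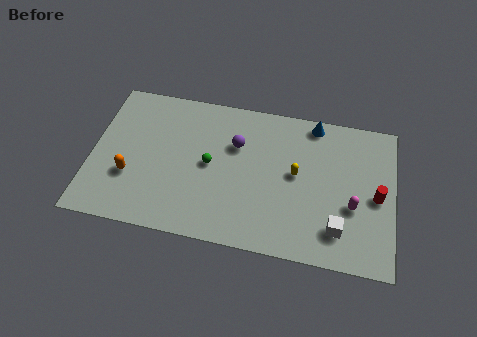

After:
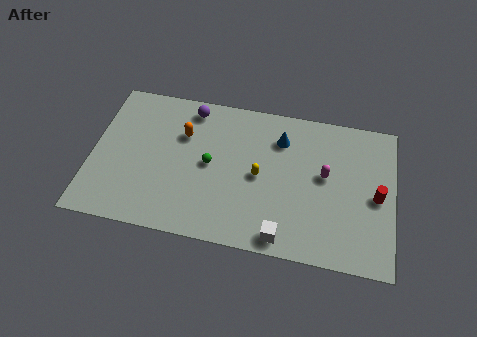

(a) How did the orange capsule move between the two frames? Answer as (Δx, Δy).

(2.6, 3.1)

The orange capsule was at about (2.1, 3.1) and moved to about (4.7, 6.2).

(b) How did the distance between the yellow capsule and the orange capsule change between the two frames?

-4.3

Before: roughly 8.8 units apart; after: 4.5. That's 4.3 units closer together.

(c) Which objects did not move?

the red cylinder and the green sphere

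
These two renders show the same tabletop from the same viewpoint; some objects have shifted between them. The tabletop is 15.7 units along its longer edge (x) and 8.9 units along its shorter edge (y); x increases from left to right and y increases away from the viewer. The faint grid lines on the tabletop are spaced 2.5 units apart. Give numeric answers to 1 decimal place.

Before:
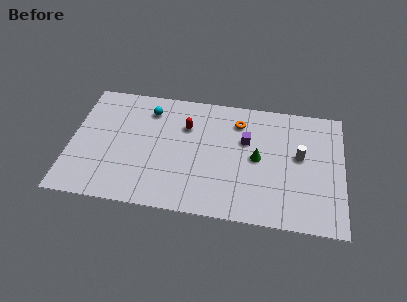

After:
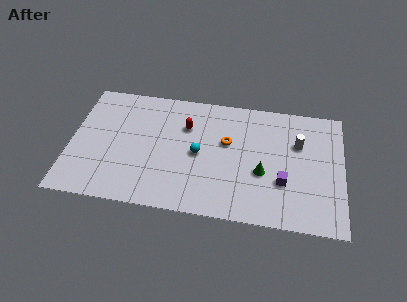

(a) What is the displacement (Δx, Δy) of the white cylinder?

(-0.1, 0.9)

The white cylinder started near (13.2, 5.0) and ended near (13.1, 5.9).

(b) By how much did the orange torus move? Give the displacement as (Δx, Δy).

(-0.6, -1.6)

From the two frames, the orange torus sits at roughly (9.6, 7.0) before and (9.0, 5.4) after.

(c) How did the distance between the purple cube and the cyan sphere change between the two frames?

-0.8

The distance was about 5.9 in the first image and 5.1 in the second, so they moved 0.8 units closer together.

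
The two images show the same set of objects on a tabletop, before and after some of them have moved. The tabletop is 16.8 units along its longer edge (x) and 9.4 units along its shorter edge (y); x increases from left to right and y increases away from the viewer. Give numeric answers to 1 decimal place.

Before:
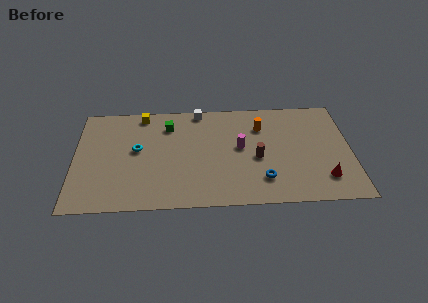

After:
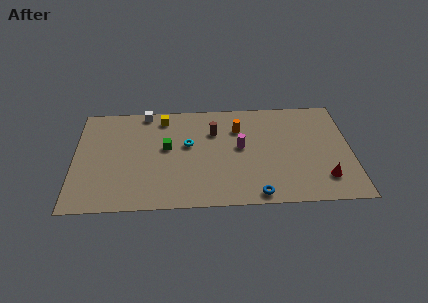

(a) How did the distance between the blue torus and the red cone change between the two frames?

+0.6

The distance was about 3.7 in the first image and 4.3 in the second, so they moved 0.6 units further apart.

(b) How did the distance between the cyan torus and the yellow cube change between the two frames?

-0.3

They were about 3.2 units apart before and 2.9 after — 0.3 units closer together.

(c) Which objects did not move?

the red cone and the magenta cylinder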